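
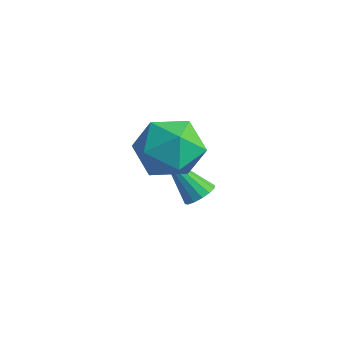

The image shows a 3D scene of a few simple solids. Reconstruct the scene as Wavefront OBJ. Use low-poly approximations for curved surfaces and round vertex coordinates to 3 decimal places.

v 1.723 0.803 -1.665
v 2.013 0.308 -1.581
v 0.457 0.317 -0.155
v 2.149 0.508 -1.403
v 2.17 0.788 -1.295
v 2.072 1.071 -1.287
v 1.88 1.283 -1.379
v 1.646 1.366 -1.548
v 1.433 1.298 -1.749
v 1.298 1.098 -1.927
v 1.277 0.819 -2.035
v 1.375 0.535 -2.044
v 1.567 0.323 -1.951
v 1.8 0.24 -1.782
v 3.135 -0.952 1.072
v 3.594 -1.696 1.877
v 1.586 -0.704 2.183
v 2.045 -1.448 2.988
v 2.544 -0.385 2.811
v 3.501 -0.538 2.124
v 1.679 -1.862 1.936
v 2.636 -2.015 1.249
v 2.694 -2.259 2.411
v 3.228 -1.346 2.951
v 1.952 -1.054 1.109
v 2.486 -0.141 1.649
f 2 1 4
f 2 4 3
f 4 1 5
f 4 5 3
f 5 1 6
f 5 6 3
f 6 1 7
f 6 7 3
f 7 1 8
f 7 8 3
f 8 1 9
f 8 9 3
f 9 1 10
f 9 10 3
f 10 1 11
f 10 11 3
f 11 1 12
f 11 12 3
f 12 1 13
f 12 13 3
f 13 1 14
f 13 14 3
f 14 1 2
f 14 2 3
f 15 26 20
f 15 20 16
f 15 16 22
f 15 22 25
f 15 25 26
f 16 20 24
f 20 26 19
f 26 25 17
f 25 22 21
f 22 16 23
f 18 24 19
f 18 19 17
f 18 17 21
f 18 21 23
f 18 23 24
f 19 24 20
f 17 19 26
f 21 17 25
f 23 21 22
f 24 23 16



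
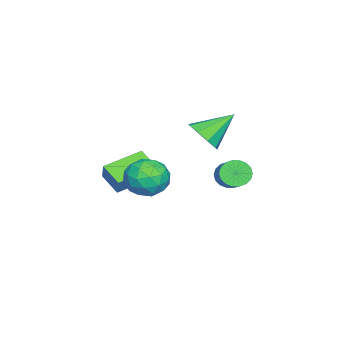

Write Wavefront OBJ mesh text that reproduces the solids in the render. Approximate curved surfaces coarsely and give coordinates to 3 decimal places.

v -3.788 -0.435 -3.23
v -3.258 -0.805 -3.735
v -1.762 -0.056 -2.714
v -2.292 0.315 -2.21
v -3.311 -0.481 -3.896
v -1.815 0.268 -2.875
v -3.458 -0.149 -3.924
v -1.962 0.601 -2.904
v -3.67 0.128 -3.816
v -2.174 0.877 -2.795
v -3.906 0.292 -3.591
v -2.41 1.042 -2.57
v -4.118 0.313 -3.295
v -2.622 1.062 -2.274
v -4.265 0.186 -2.986
v -2.769 0.935 -1.965
v -4.318 -0.064 -2.726
v -2.822 0.685 -1.705
v -4.265 -0.388 -2.565
v -2.769 0.361 -1.544
v -4.118 -0.721 -2.536
v -2.622 0.029 -1.516
v -3.906 -0.997 -2.645
v -2.41 -0.248 -1.624
v -3.67 -1.162 -2.87
v -2.174 -0.412 -1.849
v -3.458 -1.182 -3.166
v -1.962 -0.433 -2.145
v -3.311 -1.055 -3.475
v -1.815 -0.306 -2.454
v 1.894 -1.903 0.15
v 2.328 -1.49 -0.864
v 2.892 -3.51 -0.076
v 3.326 -3.097 -1.09
v 3.65 -2.609 -0.068
v 3.033 -1.615 0.071
v 2.187 -3.385 -1.011
v 1.57 -2.391 -0.872
v 2.51 -2.406 -1.582
v 3.414 -1.927 -0.999
v 1.806 -3.073 0.059
v 2.71 -2.594 0.642
v 2.023 -1.555 -0.337
v 3.197 -3.445 -0.603
v 3.387 -3.157 -0.002
v 3.642 -2.915 -0.598
v 2.437 -1.629 0.212
v 2.693 -1.386 -0.384
v 3.47 -2.044 0.084
v 2.527 -3.614 -0.556
v 2.783 -3.371 -1.152
v 1.578 -2.085 -0.342
v 1.833 -1.843 -0.938
v 1.75 -2.956 -1.024
v 2.385 -1.851 -1.355
v 2.972 -2.796 -1.488
v 2.302 -2.965 -1.441
v 1.94 -2.381 -1.359
v 2.917 -1.569 -1.012
v 3.504 -2.514 -1.145
v 3.694 -2.227 -0.545
v 3.331 -1.643 -0.463
v 3.023 -2.108 -1.434
v 1.716 -2.486 0.205
v 2.303 -3.431 0.072
v 1.889 -3.357 -0.477
v 1.526 -2.773 -0.395
v 2.248 -2.204 0.548
v 2.835 -3.149 0.415
v 3.28 -2.619 0.419
v 2.918 -2.035 0.501
v 2.197 -2.892 0.494
v 1.347 -5.207 -1.512
v 1.84 -4.96 -0.549
v -0.261 -3.862 -1.035
v 0.232 -3.614 -0.072
v 2.008 -4.206 -2.108
v 2.501 -3.958 -1.145
v 0.4 -2.86 -1.631
v 0.893 -2.613 -0.668
v -1.708 -1.199 0.349
v -1.384 -1.743 1.187
v -2.792 0.039 1.571
v -0.926 -1.207 1.049
v -0.834 -0.667 0.584
v -1.151 -0.377 0.009
v -1.729 -0.471 -0.407
v -2.297 -0.906 -0.47
v -2.589 -1.479 -0.149
v -2.47 -1.92 0.404
v -1.994 -2.025 0.932
f 2 1 5
f 2 5 3
f 3 5 6
f 3 6 4
f 5 1 7
f 5 7 6
f 6 7 8
f 6 8 4
f 7 1 9
f 7 9 8
f 8 9 10
f 8 10 4
f 9 1 11
f 9 11 10
f 10 11 12
f 10 12 4
f 11 1 13
f 11 13 12
f 12 13 14
f 12 14 4
f 13 1 15
f 13 15 14
f 14 15 16
f 14 16 4
f 15 1 17
f 15 17 16
f 16 17 18
f 16 18 4
f 17 1 19
f 17 19 18
f 18 19 20
f 18 20 4
f 19 1 21
f 19 21 20
f 20 21 22
f 20 22 4
f 21 1 23
f 21 23 22
f 22 23 24
f 22 24 4
f 23 1 25
f 23 25 24
f 24 25 26
f 24 26 4
f 25 1 27
f 25 27 26
f 26 27 28
f 26 28 4
f 27 1 29
f 27 29 28
f 28 29 30
f 28 30 4
f 29 1 2
f 29 2 30
f 30 2 3
f 30 3 4
f 31 68 47
f 68 42 71
f 47 71 36
f 68 71 47
f 31 47 43
f 47 36 48
f 43 48 32
f 47 48 43
f 31 43 52
f 43 32 53
f 52 53 38
f 43 53 52
f 31 52 64
f 52 38 67
f 64 67 41
f 52 67 64
f 31 64 68
f 64 41 72
f 68 72 42
f 64 72 68
f 32 48 59
f 48 36 62
f 59 62 40
f 48 62 59
f 36 71 49
f 71 42 70
f 49 70 35
f 71 70 49
f 42 72 69
f 72 41 65
f 69 65 33
f 72 65 69
f 41 67 66
f 67 38 54
f 66 54 37
f 67 54 66
f 38 53 58
f 53 32 55
f 58 55 39
f 53 55 58
f 34 60 46
f 60 40 61
f 46 61 35
f 60 61 46
f 34 46 44
f 46 35 45
f 44 45 33
f 46 45 44
f 34 44 51
f 44 33 50
f 51 50 37
f 44 50 51
f 34 51 56
f 51 37 57
f 56 57 39
f 51 57 56
f 34 56 60
f 56 39 63
f 60 63 40
f 56 63 60
f 35 61 49
f 61 40 62
f 49 62 36
f 61 62 49
f 33 45 69
f 45 35 70
f 69 70 42
f 45 70 69
f 37 50 66
f 50 33 65
f 66 65 41
f 50 65 66
f 39 57 58
f 57 37 54
f 58 54 38
f 57 54 58
f 40 63 59
f 63 39 55
f 59 55 32
f 63 55 59
f 74 76 73
f 77 74 73
f 73 76 75
f 75 77 73
f 74 80 76
f 78 74 77
f 78 80 74
f 76 80 75
f 79 77 75
f 75 80 79
f 79 78 77
f 80 78 79
f 82 81 84
f 82 84 83
f 84 81 85
f 84 85 83
f 85 81 86
f 85 86 83
f 86 81 87
f 86 87 83
f 87 81 88
f 87 88 83
f 88 81 89
f 88 89 83
f 89 81 90
f 89 90 83
f 90 81 91
f 90 91 83
f 91 81 82
f 91 82 83



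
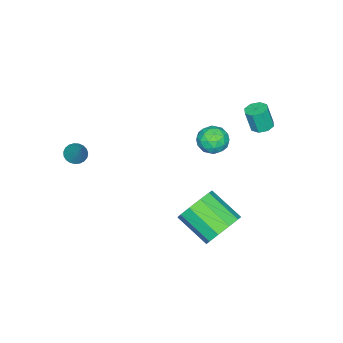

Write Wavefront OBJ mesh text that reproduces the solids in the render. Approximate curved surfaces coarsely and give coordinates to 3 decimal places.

v 2.108 -2.18 3.265
v 2.522 -2.496 3.261
v 2.652 -1.48 4.335
v 2.584 -2.338 3.127
v 2.564 -2.154 3.016
v 2.465 -1.974 2.948
v 2.305 -1.829 2.935
v 2.11 -1.746 2.979
v 1.915 -1.738 3.073
v 1.754 -1.806 3.199
v 1.654 -1.939 3.337
v 1.632 -2.114 3.463
v 1.693 -2.3 3.554
v 1.826 -2.466 3.595
v 2.007 -2.582 3.579
v 2.206 -2.629 3.509
v 2.388 -2.598 3.397
v -3.898 3.255 3.184
v -3.381 3.366 3.157
v -3.264 3.096 4.248
v -3.782 2.985 4.276
v -3.604 3.689 3.26
v -3.487 3.419 4.352
v -3.999 3.757 3.319
v -3.883 3.488 4.411
v -4.335 3.532 3.299
v -4.219 3.262 4.391
v -4.416 3.144 3.212
v -4.299 2.874 4.303
v -4.193 2.821 3.108
v -4.076 2.551 4.2
v -3.797 2.752 3.049
v -3.681 2.483 4.141
v -3.461 2.978 3.069
v -3.345 2.708 4.161
v -2.084 2.498 3.341
v -1.494 2.952 3.395
v -1.426 1.588 3.785
v -0.836 2.042 3.839
v -1.424 2.141 4.287
v -1.831 2.703 4.012
v -1.089 1.837 3.168
v -1.496 2.399 2.893
v -0.879 2.543 3.287
v -1.086 2.731 3.979
v -1.834 1.809 3.201
v -2.041 1.997 3.893
v -1.847 2.805 3.329
v -1.073 1.735 3.851
v -1.419 1.793 4.115
v -1.072 2.06 4.146
v -2.045 2.659 3.692
v -1.698 2.925 3.723
v -1.657 2.449 4.248
v -1.222 1.615 3.457
v -0.875 1.881 3.488
v -1.848 2.48 3.034
v -1.501 2.747 3.065
v -1.263 2.091 2.932
v -1.138 2.831 3.297
v -0.751 2.296 3.559
v -0.9 2.176 3.164
v -1.139 2.506 3.002
v -1.26 2.942 3.704
v -0.873 2.407 3.965
v -1.219 2.465 4.229
v -1.458 2.796 4.067
v -0.898 2.701 3.641
v -2.047 2.133 3.215
v -1.66 1.598 3.476
v -1.462 1.744 3.113
v -1.701 2.075 2.951
v -2.169 2.244 3.621
v -1.782 1.709 3.883
v -1.781 2.034 4.178
v -2.02 2.364 4.016
v -2.022 1.839 3.539
v 0.108 3.783 -0.539
v 0.443 4.237 0.262
v 0.287 2.732 1.18
v -0.048 2.277 0.379
v -0.16 4.294 0.253
v -0.316 2.789 1.171
v -0.66 4.155 -0.059
v -0.816 2.65 0.86
v -0.868 3.875 -0.554
v -1.023 2.37 0.365
v -0.702 3.559 -1.043
v -0.858 2.054 -0.125
v -0.227 3.328 -1.34
v -0.383 1.823 -0.422
v 0.376 3.271 -1.331
v 0.22 1.766 -0.413
v 0.876 3.41 -1.02
v 0.72 1.905 -0.101
v 1.083 3.69 -0.525
v 0.928 2.185 0.394
v 0.918 4.006 -0.035
v 0.762 2.501 0.883
f 2 1 4
f 2 4 3
f 4 1 5
f 4 5 3
f 5 1 6
f 5 6 3
f 6 1 7
f 6 7 3
f 7 1 8
f 7 8 3
f 8 1 9
f 8 9 3
f 9 1 10
f 9 10 3
f 10 1 11
f 10 11 3
f 11 1 12
f 11 12 3
f 12 1 13
f 12 13 3
f 13 1 14
f 13 14 3
f 14 1 15
f 14 15 3
f 15 1 16
f 15 16 3
f 16 1 17
f 16 17 3
f 17 1 2
f 17 2 3
f 19 18 22
f 19 22 20
f 20 22 23
f 20 23 21
f 22 18 24
f 22 24 23
f 23 24 25
f 23 25 21
f 24 18 26
f 24 26 25
f 25 26 27
f 25 27 21
f 26 18 28
f 26 28 27
f 27 28 29
f 27 29 21
f 28 18 30
f 28 30 29
f 29 30 31
f 29 31 21
f 30 18 32
f 30 32 31
f 31 32 33
f 31 33 21
f 32 18 34
f 32 34 33
f 33 34 35
f 33 35 21
f 34 18 19
f 34 19 35
f 35 19 20
f 35 20 21
f 36 73 52
f 73 47 76
f 52 76 41
f 73 76 52
f 36 52 48
f 52 41 53
f 48 53 37
f 52 53 48
f 36 48 57
f 48 37 58
f 57 58 43
f 48 58 57
f 36 57 69
f 57 43 72
f 69 72 46
f 57 72 69
f 36 69 73
f 69 46 77
f 73 77 47
f 69 77 73
f 37 53 64
f 53 41 67
f 64 67 45
f 53 67 64
f 41 76 54
f 76 47 75
f 54 75 40
f 76 75 54
f 47 77 74
f 77 46 70
f 74 70 38
f 77 70 74
f 46 72 71
f 72 43 59
f 71 59 42
f 72 59 71
f 43 58 63
f 58 37 60
f 63 60 44
f 58 60 63
f 39 65 51
f 65 45 66
f 51 66 40
f 65 66 51
f 39 51 49
f 51 40 50
f 49 50 38
f 51 50 49
f 39 49 56
f 49 38 55
f 56 55 42
f 49 55 56
f 39 56 61
f 56 42 62
f 61 62 44
f 56 62 61
f 39 61 65
f 61 44 68
f 65 68 45
f 61 68 65
f 40 66 54
f 66 45 67
f 54 67 41
f 66 67 54
f 38 50 74
f 50 40 75
f 74 75 47
f 50 75 74
f 42 55 71
f 55 38 70
f 71 70 46
f 55 70 71
f 44 62 63
f 62 42 59
f 63 59 43
f 62 59 63
f 45 68 64
f 68 44 60
f 64 60 37
f 68 60 64
f 79 78 82
f 79 82 80
f 80 82 83
f 80 83 81
f 82 78 84
f 82 84 83
f 83 84 85
f 83 85 81
f 84 78 86
f 84 86 85
f 85 86 87
f 85 87 81
f 86 78 88
f 86 88 87
f 87 88 89
f 87 89 81
f 88 78 90
f 88 90 89
f 89 90 91
f 89 91 81
f 90 78 92
f 90 92 91
f 91 92 93
f 91 93 81
f 92 78 94
f 92 94 93
f 93 94 95
f 93 95 81
f 94 78 96
f 94 96 95
f 95 96 97
f 95 97 81
f 96 78 98
f 96 98 97
f 97 98 99
f 97 99 81
f 98 78 79
f 98 79 99
f 99 79 80
f 99 80 81



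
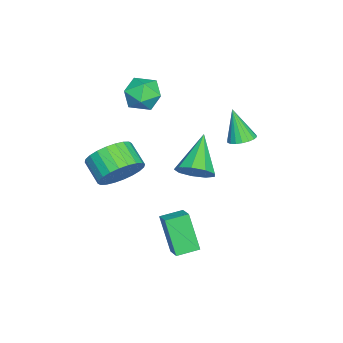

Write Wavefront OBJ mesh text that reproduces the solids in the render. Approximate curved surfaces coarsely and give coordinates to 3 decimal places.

v 2.964 -0.752 0.183
v 3.335 -0.356 1.046
v 2.648 -1.091 1.68
v 2.276 -1.488 0.817
v 3.022 -0.119 0.981
v 2.334 -0.855 1.615
v 2.7 0.021 0.794
v 2.012 -0.715 1.428
v 2.418 0.043 0.514
v 1.73 -0.692 1.148
v 2.219 -0.055 0.184
v 1.531 -0.791 0.818
v 2.133 -0.26 -0.147
v 1.446 -0.996 0.487
v 2.174 -0.54 -0.427
v 1.487 -1.276 0.207
v 2.336 -0.852 -0.614
v 1.648 -1.588 0.02
v 2.592 -1.149 -0.68
v 1.905 -1.884 -0.046
v 2.906 -1.385 -0.615
v 2.218 -2.121 0.019
v 3.228 -1.525 -0.428
v 2.54 -2.261 0.206
v 3.51 -1.548 -0.148
v 2.822 -2.283 0.486
v 3.709 -1.449 0.182
v 3.021 -2.185 0.816
v 3.794 -1.244 0.513
v 3.107 -1.98 1.147
v 3.753 -0.964 0.793
v 3.066 -1.7 1.427
v 3.592 -0.652 0.98
v 2.904 -1.388 1.614
v 0.039 3.353 0.981
v 0.462 3.733 1.199
v -0.279 2.867 2.439
v 0.238 3.886 1.201
v -0.027 3.932 1.159
v -0.278 3.864 1.082
v -0.466 3.695 0.985
v -0.555 3.458 0.886
v -0.526 3.2 0.807
v -0.385 2.972 0.762
v -0.16 2.82 0.76
v 0.104 2.773 0.802
v 0.355 2.841 0.879
v 0.544 3.011 0.977
v 0.632 3.248 1.075
v 0.603 3.506 1.154
v 0.079 1.456 -1.377
v 0.493 1.994 -0.848
v -1.479 1.424 -0.123
v 0.174 2.3 -1.237
v -0.189 2.211 -1.691
v -0.427 1.769 -1.998
v -0.429 1.181 -2.014
v -0.192 0.722 -1.733
v 0.171 0.606 -1.285
v 0.491 0.889 -0.88
v 0.618 1.436 -0.707
v 2.972 1.217 -4.091
v 2.485 0.627 -2.45
v 2.408 2.033 -3.965
v 1.921 1.443 -2.324
v 3.659 1.637 -3.736
v 3.172 1.047 -2.095
v 3.095 2.453 -3.61
v 2.608 1.863 -1.969
v -1.386 -0.37 1.977
v -0.75 -1.034 1.872
v -2.47 -1.366 1.708
v -1.834 -2.03 1.603
v -1.985 -1.662 2.438
v -1.315 -1.046 2.605
v -1.905 -1.354 0.975
v -1.235 -0.738 1.142
v -1.071 -1.642 1.253
v -1.12 -1.832 2.157
v -2.1 -0.568 1.423
v -2.149 -0.758 2.327
f 2 1 5
f 2 5 3
f 3 5 6
f 3 6 4
f 5 1 7
f 5 7 6
f 6 7 8
f 6 8 4
f 7 1 9
f 7 9 8
f 8 9 10
f 8 10 4
f 9 1 11
f 9 11 10
f 10 11 12
f 10 12 4
f 11 1 13
f 11 13 12
f 12 13 14
f 12 14 4
f 13 1 15
f 13 15 14
f 14 15 16
f 14 16 4
f 15 1 17
f 15 17 16
f 16 17 18
f 16 18 4
f 17 1 19
f 17 19 18
f 18 19 20
f 18 20 4
f 19 1 21
f 19 21 20
f 20 21 22
f 20 22 4
f 21 1 23
f 21 23 22
f 22 23 24
f 22 24 4
f 23 1 25
f 23 25 24
f 24 25 26
f 24 26 4
f 25 1 27
f 25 27 26
f 26 27 28
f 26 28 4
f 27 1 29
f 27 29 28
f 28 29 30
f 28 30 4
f 29 1 31
f 29 31 30
f 30 31 32
f 30 32 4
f 31 1 33
f 31 33 32
f 32 33 34
f 32 34 4
f 33 1 2
f 33 2 34
f 34 2 3
f 34 3 4
f 36 35 38
f 36 38 37
f 38 35 39
f 38 39 37
f 39 35 40
f 39 40 37
f 40 35 41
f 40 41 37
f 41 35 42
f 41 42 37
f 42 35 43
f 42 43 37
f 43 35 44
f 43 44 37
f 44 35 45
f 44 45 37
f 45 35 46
f 45 46 37
f 46 35 47
f 46 47 37
f 47 35 48
f 47 48 37
f 48 35 49
f 48 49 37
f 49 35 50
f 49 50 37
f 50 35 36
f 50 36 37
f 52 51 54
f 52 54 53
f 54 51 55
f 54 55 53
f 55 51 56
f 55 56 53
f 56 51 57
f 56 57 53
f 57 51 58
f 57 58 53
f 58 51 59
f 58 59 53
f 59 51 60
f 59 60 53
f 60 51 61
f 60 61 53
f 61 51 52
f 61 52 53
f 63 65 62
f 66 63 62
f 62 65 64
f 64 66 62
f 63 69 65
f 67 63 66
f 67 69 63
f 65 69 64
f 68 66 64
f 64 69 68
f 68 67 66
f 69 67 68
f 70 81 75
f 70 75 71
f 70 71 77
f 70 77 80
f 70 80 81
f 71 75 79
f 75 81 74
f 81 80 72
f 80 77 76
f 77 71 78
f 73 79 74
f 73 74 72
f 73 72 76
f 73 76 78
f 73 78 79
f 74 79 75
f 72 74 81
f 76 72 80
f 78 76 77
f 79 78 71



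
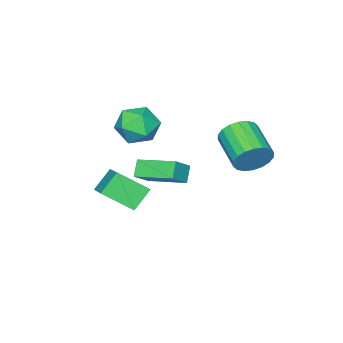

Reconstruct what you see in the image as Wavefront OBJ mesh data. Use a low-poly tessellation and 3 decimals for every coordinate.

v 2.104 -2.549 0.995
v 3.161 -1.074 1.927
v 1.222 -1.27 -0.028
v 2.279 0.205 0.903
v 3.101 -2.645 0.017
v 4.158 -1.17 0.948
v 2.219 -1.366 -1.007
v 3.276 0.109 -0.075
v -0.779 3.796 3.022
v -0.164 3.789 3.824
v -1.067 2.077 4.5
v -1.681 2.084 3.698
v -0.515 4.03 3.968
v -1.417 2.318 4.644
v -0.917 4.226 3.926
v -1.82 2.514 4.601
v -1.292 4.336 3.704
v -2.195 2.624 4.38
v -1.566 4.339 3.347
v -2.468 2.627 4.023
v -1.683 4.235 2.926
v -2.586 2.523 3.602
v -1.622 4.044 2.524
v -2.524 2.332 3.2
v -1.393 3.803 2.22
v -2.296 2.091 2.896
v -1.043 3.562 2.076
v -1.945 1.85 2.752
v -0.64 3.366 2.119
v -1.543 1.654 2.794
v -0.265 3.256 2.34
v -1.168 1.544 3.016
v 0.008 3.253 2.697
v -0.894 1.541 3.373
v 0.126 3.357 3.118
v -0.777 1.645 3.794
v 0.064 3.548 3.52
v -0.838 1.836 4.196
v -0.018 -2.076 -0.657
v -0.62 -2.41 0.109
v -0.479 -0.005 -0.116
v -1.081 -0.339 0.65
v 1.001 -2.061 0.15
v 0.399 -2.395 0.916
v 0.54 0.01 0.691
v -0.062 -0.324 1.457
v 0.025 -1.742 2.396
v 0.852 -1.372 3.212
v -0.172 -3.448 3.368
v 0.655 -3.078 4.184
v -0.439 -2.541 4.139
v -0.317 -1.487 3.538
v 0.997 -3.333 3.042
v 1.119 -2.279 2.441
v 1.453 -2.356 3.611
v 0.566 -1.866 4.289
v 0.114 -2.954 2.291
v -0.773 -2.464 2.969
f 2 4 1
f 5 2 1
f 1 4 3
f 3 5 1
f 2 8 4
f 6 2 5
f 6 8 2
f 4 8 3
f 7 5 3
f 3 8 7
f 7 6 5
f 8 6 7
f 10 9 13
f 10 13 11
f 11 13 14
f 11 14 12
f 13 9 15
f 13 15 14
f 14 15 16
f 14 16 12
f 15 9 17
f 15 17 16
f 16 17 18
f 16 18 12
f 17 9 19
f 17 19 18
f 18 19 20
f 18 20 12
f 19 9 21
f 19 21 20
f 20 21 22
f 20 22 12
f 21 9 23
f 21 23 22
f 22 23 24
f 22 24 12
f 23 9 25
f 23 25 24
f 24 25 26
f 24 26 12
f 25 9 27
f 25 27 26
f 26 27 28
f 26 28 12
f 27 9 29
f 27 29 28
f 28 29 30
f 28 30 12
f 29 9 31
f 29 31 30
f 30 31 32
f 30 32 12
f 31 9 33
f 31 33 32
f 32 33 34
f 32 34 12
f 33 9 35
f 33 35 34
f 34 35 36
f 34 36 12
f 35 9 37
f 35 37 36
f 36 37 38
f 36 38 12
f 37 9 10
f 37 10 38
f 38 10 11
f 38 11 12
f 40 42 39
f 43 40 39
f 39 42 41
f 41 43 39
f 40 46 42
f 44 40 43
f 44 46 40
f 42 46 41
f 45 43 41
f 41 46 45
f 45 44 43
f 46 44 45
f 47 58 52
f 47 52 48
f 47 48 54
f 47 54 57
f 47 57 58
f 48 52 56
f 52 58 51
f 58 57 49
f 57 54 53
f 54 48 55
f 50 56 51
f 50 51 49
f 50 49 53
f 50 53 55
f 50 55 56
f 51 56 52
f 49 51 58
f 53 49 57
f 55 53 54
f 56 55 48



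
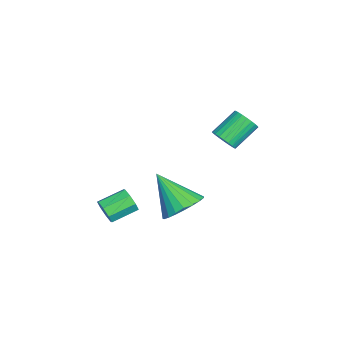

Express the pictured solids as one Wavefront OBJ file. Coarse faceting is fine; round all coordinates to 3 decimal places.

v 0.611 -1.874 -1.674
v 0.966 -1.875 -1.166
v 0.383 -0.847 -0.757
v 0.029 -0.846 -1.266
v 1.158 -1.625 -1.52
v 0.575 -0.597 -1.112
v 1.03 -1.521 -1.965
v 0.447 -0.493 -1.557
v 0.657 -1.624 -2.24
v 0.074 -0.596 -1.831
v 0.257 -1.873 -2.183
v -0.326 -0.845 -1.774
v 0.065 -2.123 -1.828
v -0.518 -1.095 -1.42
v 0.193 -2.227 -1.383
v -0.39 -1.199 -0.975
v 0.566 -2.124 -1.109
v -0.017 -1.096 -0.7
v 0.309 1.331 -1.435
v 0.906 1.781 -0.756
v -0.469 0.149 0.035
v 0.563 2.023 -0.744
v 0.175 2.144 -0.852
v -0.189 2.125 -1.06
v -0.467 1.969 -1.333
v -0.611 1.702 -1.624
v -0.595 1.371 -1.882
v -0.423 1.033 -2.063
v -0.125 0.746 -2.135
v 0.249 0.561 -2.086
v 0.633 0.509 -1.924
v 0.961 0.598 -1.678
v 1.177 0.815 -1.39
v 1.242 1.12 -1.109
v 1.147 1.462 -0.885
v 0.821 2.952 3.189
v 1.012 2.642 3.678
v 0.29 3.499 4.501
v 0.099 3.808 4.011
v 1.183 2.806 3.658
v 0.461 3.663 4.48
v 1.299 2.993 3.565
v 0.577 3.849 4.388
v 1.342 3.173 3.416
v 0.62 4.029 4.239
v 1.306 3.319 3.232
v 0.584 4.176 4.055
v 1.196 3.41 3.041
v 0.474 4.266 3.864
v 1.029 3.431 2.873
v 0.307 4.287 3.696
v 0.83 3.378 2.753
v 0.108 4.235 3.576
v 0.63 3.261 2.699
v -0.092 4.118 3.522
v 0.459 3.097 2.72
v -0.263 3.954 3.542
v 0.343 2.911 2.812
v -0.379 3.767 3.635
v 0.3 2.731 2.961
v -0.422 3.587 3.784
v 0.336 2.584 3.145
v -0.386 3.441 3.968
v 0.446 2.494 3.336
v -0.276 3.35 4.159
v 0.613 2.473 3.504
v -0.109 3.329 4.327
v 0.812 2.525 3.624
v 0.09 3.382 4.447
f 2 1 5
f 2 5 3
f 3 5 6
f 3 6 4
f 5 1 7
f 5 7 6
f 6 7 8
f 6 8 4
f 7 1 9
f 7 9 8
f 8 9 10
f 8 10 4
f 9 1 11
f 9 11 10
f 10 11 12
f 10 12 4
f 11 1 13
f 11 13 12
f 12 13 14
f 12 14 4
f 13 1 15
f 13 15 14
f 14 15 16
f 14 16 4
f 15 1 17
f 15 17 16
f 16 17 18
f 16 18 4
f 17 1 2
f 17 2 18
f 18 2 3
f 18 3 4
f 20 19 22
f 20 22 21
f 22 19 23
f 22 23 21
f 23 19 24
f 23 24 21
f 24 19 25
f 24 25 21
f 25 19 26
f 25 26 21
f 26 19 27
f 26 27 21
f 27 19 28
f 27 28 21
f 28 19 29
f 28 29 21
f 29 19 30
f 29 30 21
f 30 19 31
f 30 31 21
f 31 19 32
f 31 32 21
f 32 19 33
f 32 33 21
f 33 19 34
f 33 34 21
f 34 19 35
f 34 35 21
f 35 19 20
f 35 20 21
f 37 36 40
f 37 40 38
f 38 40 41
f 38 41 39
f 40 36 42
f 40 42 41
f 41 42 43
f 41 43 39
f 42 36 44
f 42 44 43
f 43 44 45
f 43 45 39
f 44 36 46
f 44 46 45
f 45 46 47
f 45 47 39
f 46 36 48
f 46 48 47
f 47 48 49
f 47 49 39
f 48 36 50
f 48 50 49
f 49 50 51
f 49 51 39
f 50 36 52
f 50 52 51
f 51 52 53
f 51 53 39
f 52 36 54
f 52 54 53
f 53 54 55
f 53 55 39
f 54 36 56
f 54 56 55
f 55 56 57
f 55 57 39
f 56 36 58
f 56 58 57
f 57 58 59
f 57 59 39
f 58 36 60
f 58 60 59
f 59 60 61
f 59 61 39
f 60 36 62
f 60 62 61
f 61 62 63
f 61 63 39
f 62 36 64
f 62 64 63
f 63 64 65
f 63 65 39
f 64 36 66
f 64 66 65
f 65 66 67
f 65 67 39
f 66 36 68
f 66 68 67
f 67 68 69
f 67 69 39
f 68 36 37
f 68 37 69
f 69 37 38
f 69 38 39



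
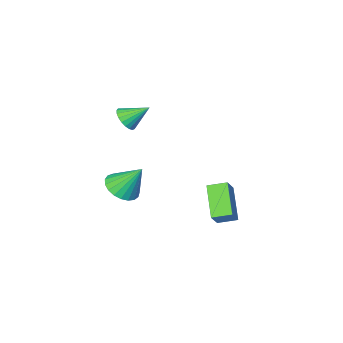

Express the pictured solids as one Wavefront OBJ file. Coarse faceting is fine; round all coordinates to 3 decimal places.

v 3.597 -3.389 -1.587
v 4.529 -3.538 -1.127
v 2.943 -2.491 0.027
v 4.584 -3.151 -1.32
v 4.469 -2.804 -1.559
v 4.203 -2.559 -1.804
v 3.832 -2.457 -2.01
v 3.42 -2.516 -2.144
v 3.04 -2.727 -2.182
v 2.755 -3.051 -2.116
v 2.616 -3.434 -1.959
v 2.647 -3.81 -1.738
v 2.842 -4.112 -1.491
v 3.167 -4.29 -1.261
v 3.567 -4.311 -1.087
v 3.972 -4.174 -0.999
v 4.312 -3.9 -1.013
v -2.172 -1.615 -2.826
v -1.471 -1.179 -1.901
v -1.388 -0.07 -4.149
v -0.687 0.366 -3.224
v -1.333 -2.306 -3.136
v -0.632 -1.87 -2.211
v -0.549 -0.761 -4.459
v 0.152 -0.325 -3.534
v 3.146 -3.658 3.232
v 3.504 -3.956 3.858
v 2.194 -2.922 4.128
v 3.67 -3.682 3.81
v 3.746 -3.403 3.661
v 3.718 -3.169 3.439
v 3.591 -3.019 3.18
v 3.387 -2.98 2.931
v 3.142 -3.058 2.734
v 2.897 -3.24 2.623
v 2.695 -3.494 2.618
v 2.572 -3.776 2.718
v 2.547 -4.038 2.908
v 2.627 -4.234 3.154
v 2.796 -4.331 3.413
v 3.026 -4.311 3.641
v 3.276 -4.179 3.799
f 2 1 4
f 2 4 3
f 4 1 5
f 4 5 3
f 5 1 6
f 5 6 3
f 6 1 7
f 6 7 3
f 7 1 8
f 7 8 3
f 8 1 9
f 8 9 3
f 9 1 10
f 9 10 3
f 10 1 11
f 10 11 3
f 11 1 12
f 11 12 3
f 12 1 13
f 12 13 3
f 13 1 14
f 13 14 3
f 14 1 15
f 14 15 3
f 15 1 16
f 15 16 3
f 16 1 17
f 16 17 3
f 17 1 2
f 17 2 3
f 19 21 18
f 22 19 18
f 18 21 20
f 20 22 18
f 19 25 21
f 23 19 22
f 23 25 19
f 21 25 20
f 24 22 20
f 20 25 24
f 24 23 22
f 25 23 24
f 27 26 29
f 27 29 28
f 29 26 30
f 29 30 28
f 30 26 31
f 30 31 28
f 31 26 32
f 31 32 28
f 32 26 33
f 32 33 28
f 33 26 34
f 33 34 28
f 34 26 35
f 34 35 28
f 35 26 36
f 35 36 28
f 36 26 37
f 36 37 28
f 37 26 38
f 37 38 28
f 38 26 39
f 38 39 28
f 39 26 40
f 39 40 28
f 40 26 41
f 40 41 28
f 41 26 42
f 41 42 28
f 42 26 27
f 42 27 28



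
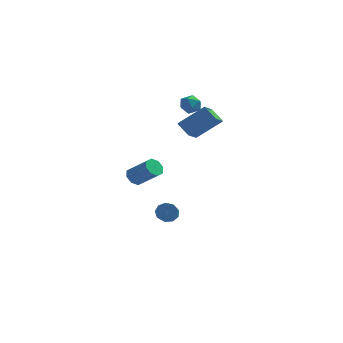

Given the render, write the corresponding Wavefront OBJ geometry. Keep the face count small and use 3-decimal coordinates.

v -1.836 2.258 4.185
v -1.428 2.4 3.642
v -2.332 1.44 3.598
v -1.924 1.582 3.055
v -1.653 1.3 3.629
v -1.346 1.806 3.991
v -2.414 2.034 3.249
v -2.107 2.54 3.611
v -1.785 2.261 3.063
v -1.315 1.808 3.298
v -2.445 2.032 3.942
v -1.975 1.579 4.177
v -4.109 -1.568 -0.516
v -3.689 -1.462 -0.96
v -2.512 -1.887 0.052
v -2.931 -1.992 0.496
v -3.776 -1.077 -0.697
v -2.598 -1.502 0.315
v -4.058 -0.979 -0.328
v -2.88 -1.404 0.684
v -4.37 -1.226 -0.07
v -3.192 -1.651 0.943
v -4.528 -1.673 -0.072
v -3.351 -2.098 0.94
v -4.442 -2.058 -0.335
v -3.264 -2.483 0.677
v -4.16 -2.156 -0.704
v -2.982 -2.581 0.308
v -3.848 -1.909 -0.963
v -2.67 -2.334 0.05
v -2.868 0.736 -4.241
v -2.575 1.049 -3.779
v -2.279 -0.503 -2.917
v -2.572 -0.816 -3.379
v -2.996 1.017 -3.692
v -2.7 -0.535 -2.83
v -3.357 0.854 -3.862
v -3.061 -0.698 -2.999
v -3.489 0.635 -4.209
v -3.193 -0.917 -3.346
v -3.331 0.464 -4.571
v -3.034 -1.088 -3.709
v -2.956 0.42 -4.779
v -2.66 -1.132 -3.917
v -2.54 0.524 -4.735
v -2.244 -1.028 -3.873
v -2.278 0.727 -4.46
v -1.981 -0.825 -3.598
v -2.292 0.934 -4.083
v -1.995 -0.618 -3.22
v -2.134 -0.127 2.998
v -0.781 0.365 4.161
v -1.987 1.123 2.299
v -0.634 1.615 3.461
v -1.446 -0.555 2.379
v -0.093 -0.063 3.541
v -1.299 0.695 1.679
v 0.054 1.187 2.842
f 1 12 6
f 1 6 2
f 1 2 8
f 1 8 11
f 1 11 12
f 2 6 10
f 6 12 5
f 12 11 3
f 11 8 7
f 8 2 9
f 4 10 5
f 4 5 3
f 4 3 7
f 4 7 9
f 4 9 10
f 5 10 6
f 3 5 12
f 7 3 11
f 9 7 8
f 10 9 2
f 14 13 17
f 14 17 15
f 15 17 18
f 15 18 16
f 17 13 19
f 17 19 18
f 18 19 20
f 18 20 16
f 19 13 21
f 19 21 20
f 20 21 22
f 20 22 16
f 21 13 23
f 21 23 22
f 22 23 24
f 22 24 16
f 23 13 25
f 23 25 24
f 24 25 26
f 24 26 16
f 25 13 27
f 25 27 26
f 26 27 28
f 26 28 16
f 27 13 29
f 27 29 28
f 28 29 30
f 28 30 16
f 29 13 14
f 29 14 30
f 30 14 15
f 30 15 16
f 32 31 35
f 32 35 33
f 33 35 36
f 33 36 34
f 35 31 37
f 35 37 36
f 36 37 38
f 36 38 34
f 37 31 39
f 37 39 38
f 38 39 40
f 38 40 34
f 39 31 41
f 39 41 40
f 40 41 42
f 40 42 34
f 41 31 43
f 41 43 42
f 42 43 44
f 42 44 34
f 43 31 45
f 43 45 44
f 44 45 46
f 44 46 34
f 45 31 47
f 45 47 46
f 46 47 48
f 46 48 34
f 47 31 49
f 47 49 48
f 48 49 50
f 48 50 34
f 49 31 32
f 49 32 50
f 50 32 33
f 50 33 34
f 52 54 51
f 55 52 51
f 51 54 53
f 53 55 51
f 52 58 54
f 56 52 55
f 56 58 52
f 54 58 53
f 57 55 53
f 53 58 57
f 57 56 55
f 58 56 57



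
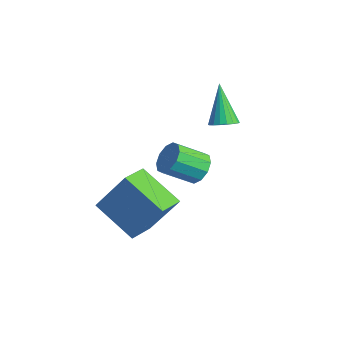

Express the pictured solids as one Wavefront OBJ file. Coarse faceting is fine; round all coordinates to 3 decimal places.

v -2.956 0.77 -3.225
v -2.217 0.779 -2.973
v -2.486 -0.441 -2.143
v -3.224 -0.45 -2.395
v -2.482 1.044 -2.669
v -2.751 -0.176 -1.839
v -2.927 1.204 -2.578
v -3.196 -0.016 -1.748
v -3.383 1.199 -2.734
v -3.652 -0.021 -1.903
v -3.676 1.03 -3.077
v -3.945 -0.19 -2.247
v -3.694 0.761 -3.477
v -3.963 -0.459 -2.647
v -3.429 0.496 -3.781
v -3.698 -0.724 -2.951
v -2.984 0.336 -3.872
v -3.253 -0.884 -3.042
v -2.528 0.341 -3.717
v -2.797 -0.879 -2.886
v -2.235 0.51 -3.373
v -2.504 -0.71 -2.543
v -3.244 -2.756 -3.907
v -2.449 -1.869 -2.093
v -1.638 -1.974 -4.992
v -0.843 -1.087 -3.178
v -2.577 -3.813 -3.682
v -1.782 -2.926 -1.868
v -0.971 -3.031 -4.767
v -0.176 -2.144 -2.953
v -3.227 1.986 -1.154
v -2.708 1.849 -0.845
v -4.173 2.254 0.554
v -2.689 2.122 -0.877
v -2.778 2.369 -0.965
v -2.955 2.539 -1.09
v -3.186 2.6 -1.227
v -3.426 2.54 -1.35
v -3.626 2.369 -1.434
v -3.747 2.123 -1.463
v -3.765 1.85 -1.43
v -3.677 1.603 -1.343
v -3.5 1.433 -1.218
v -3.269 1.372 -1.08
v -3.029 1.433 -0.957
v -2.829 1.603 -0.873
f 2 1 5
f 2 5 3
f 3 5 6
f 3 6 4
f 5 1 7
f 5 7 6
f 6 7 8
f 6 8 4
f 7 1 9
f 7 9 8
f 8 9 10
f 8 10 4
f 9 1 11
f 9 11 10
f 10 11 12
f 10 12 4
f 11 1 13
f 11 13 12
f 12 13 14
f 12 14 4
f 13 1 15
f 13 15 14
f 14 15 16
f 14 16 4
f 15 1 17
f 15 17 16
f 16 17 18
f 16 18 4
f 17 1 19
f 17 19 18
f 18 19 20
f 18 20 4
f 19 1 21
f 19 21 20
f 20 21 22
f 20 22 4
f 21 1 2
f 21 2 22
f 22 2 3
f 22 3 4
f 24 26 23
f 27 24 23
f 23 26 25
f 25 27 23
f 24 30 26
f 28 24 27
f 28 30 24
f 26 30 25
f 29 27 25
f 25 30 29
f 29 28 27
f 30 28 29
f 32 31 34
f 32 34 33
f 34 31 35
f 34 35 33
f 35 31 36
f 35 36 33
f 36 31 37
f 36 37 33
f 37 31 38
f 37 38 33
f 38 31 39
f 38 39 33
f 39 31 40
f 39 40 33
f 40 31 41
f 40 41 33
f 41 31 42
f 41 42 33
f 42 31 43
f 42 43 33
f 43 31 44
f 43 44 33
f 44 31 45
f 44 45 33
f 45 31 46
f 45 46 33
f 46 31 32
f 46 32 33



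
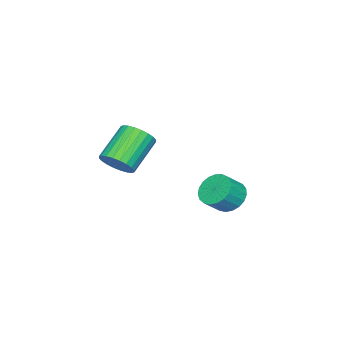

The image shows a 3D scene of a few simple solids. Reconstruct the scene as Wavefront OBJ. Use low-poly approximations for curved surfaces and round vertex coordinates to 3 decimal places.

v 2.731 1.41 -0.02
v 3.215 2.096 -0.206
v 3.974 1.756 0.514
v 3.489 1.07 0.7
v 3.014 2.218 0.063
v 3.773 1.877 0.783
v 2.764 2.2 0.319
v 3.523 1.86 1.039
v 2.508 2.046 0.515
v 3.267 1.705 1.235
v 2.291 1.781 0.619
v 3.049 1.441 1.339
v 2.15 1.453 0.613
v 2.908 1.112 1.333
v 2.109 1.117 0.497
v 2.867 0.777 1.217
v 2.176 0.832 0.291
v 2.934 0.491 1.011
v 2.338 0.647 0.032
v 3.097 0.306 0.752
v 2.569 0.594 -0.236
v 3.328 0.253 0.484
v 2.827 0.682 -0.467
v 3.586 0.341 0.253
v 3.069 0.896 -0.62
v 3.828 0.555 0.1
v 3.253 1.199 -0.67
v 4.011 0.858 0.05
v 3.346 1.538 -0.607
v 4.104 1.198 0.113
v 3.332 1.856 -0.443
v 4.091 1.515 0.277
v 2.804 -4.07 0.595
v 3.214 -4.579 1.184
v 1.666 -4.378 2.435
v 1.256 -3.87 1.845
v 3.327 -4.267 1.274
v 1.779 -4.067 2.525
v 3.361 -3.926 1.261
v 1.813 -3.725 2.511
v 3.309 -3.606 1.146
v 1.761 -3.406 2.396
v 3.181 -3.357 0.947
v 1.633 -3.157 2.198
v 2.995 -3.217 0.695
v 1.447 -3.017 1.945
v 2.781 -3.207 0.427
v 1.232 -3.006 1.678
v 2.569 -3.328 0.185
v 1.021 -3.127 1.435
v 2.394 -3.562 0.005
v 0.846 -3.361 1.256
v 2.281 -3.873 -0.085
v 0.733 -3.673 1.166
v 2.247 -4.215 -0.071
v 0.699 -4.014 1.179
v 2.299 -4.534 0.044
v 0.751 -4.334 1.294
v 2.427 -4.783 0.242
v 0.879 -4.583 1.493
v 2.613 -4.923 0.495
v 1.065 -4.723 1.745
v 2.828 -4.934 0.762
v 1.279 -4.733 2.013
v 3.039 -4.813 1.005
v 1.491 -4.612 2.255
f 2 1 5
f 2 5 3
f 3 5 6
f 3 6 4
f 5 1 7
f 5 7 6
f 6 7 8
f 6 8 4
f 7 1 9
f 7 9 8
f 8 9 10
f 8 10 4
f 9 1 11
f 9 11 10
f 10 11 12
f 10 12 4
f 11 1 13
f 11 13 12
f 12 13 14
f 12 14 4
f 13 1 15
f 13 15 14
f 14 15 16
f 14 16 4
f 15 1 17
f 15 17 16
f 16 17 18
f 16 18 4
f 17 1 19
f 17 19 18
f 18 19 20
f 18 20 4
f 19 1 21
f 19 21 20
f 20 21 22
f 20 22 4
f 21 1 23
f 21 23 22
f 22 23 24
f 22 24 4
f 23 1 25
f 23 25 24
f 24 25 26
f 24 26 4
f 25 1 27
f 25 27 26
f 26 27 28
f 26 28 4
f 27 1 29
f 27 29 28
f 28 29 30
f 28 30 4
f 29 1 31
f 29 31 30
f 30 31 32
f 30 32 4
f 31 1 2
f 31 2 32
f 32 2 3
f 32 3 4
f 34 33 37
f 34 37 35
f 35 37 38
f 35 38 36
f 37 33 39
f 37 39 38
f 38 39 40
f 38 40 36
f 39 33 41
f 39 41 40
f 40 41 42
f 40 42 36
f 41 33 43
f 41 43 42
f 42 43 44
f 42 44 36
f 43 33 45
f 43 45 44
f 44 45 46
f 44 46 36
f 45 33 47
f 45 47 46
f 46 47 48
f 46 48 36
f 47 33 49
f 47 49 48
f 48 49 50
f 48 50 36
f 49 33 51
f 49 51 50
f 50 51 52
f 50 52 36
f 51 33 53
f 51 53 52
f 52 53 54
f 52 54 36
f 53 33 55
f 53 55 54
f 54 55 56
f 54 56 36
f 55 33 57
f 55 57 56
f 56 57 58
f 56 58 36
f 57 33 59
f 57 59 58
f 58 59 60
f 58 60 36
f 59 33 61
f 59 61 60
f 60 61 62
f 60 62 36
f 61 33 63
f 61 63 62
f 62 63 64
f 62 64 36
f 63 33 65
f 63 65 64
f 64 65 66
f 64 66 36
f 65 33 34
f 65 34 66
f 66 34 35
f 66 35 36



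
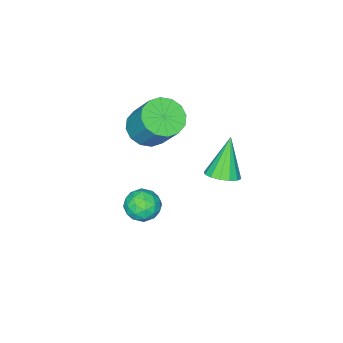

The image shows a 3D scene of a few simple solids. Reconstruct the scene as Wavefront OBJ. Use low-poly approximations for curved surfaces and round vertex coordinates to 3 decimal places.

v 0.976 0.429 -3.449
v 1.676 0.26 -3.102
v 0.364 -0.28 -2.558
v 1.064 -0.449 -2.211
v 0.771 0.294 -2.18
v 1.149 0.732 -2.73
v 0.891 -0.752 -2.93
v 1.269 -0.314 -3.48
v 1.623 -0.469 -2.781
v 1.549 0.177 -2.318
v 0.491 -0.197 -3.342
v 0.417 0.449 -2.879
v 1.38 0.407 -3.354
v 0.66 -0.427 -2.306
v 0.488 0.01 -2.288
v 0.899 -0.089 -2.084
v 1.07 0.684 -3.135
v 1.481 0.585 -2.931
v 0.949 0.605 -2.389
v 0.559 -0.605 -2.729
v 0.97 -0.704 -2.525
v 1.141 0.069 -3.576
v 1.552 -0.03 -3.372
v 1.091 -0.625 -3.271
v 1.76 -0.121 -2.961
v 1.4 -0.538 -2.438
v 1.299 -0.716 -2.86
v 1.521 -0.459 -3.184
v 1.717 0.259 -2.689
v 1.357 -0.158 -2.165
v 1.185 0.279 -2.146
v 1.407 0.536 -2.47
v 1.686 -0.17 -2.5
v 0.683 0.138 -3.495
v 0.323 -0.279 -2.971
v 0.633 -0.556 -3.19
v 0.855 -0.299 -3.514
v 0.64 0.518 -3.222
v 0.28 0.101 -2.699
v 0.519 0.439 -2.476
v 0.741 0.696 -2.8
v 0.354 0.15 -3.16
v 0 3.221 0.636
v 0.52 3.553 0.988
v -0.82 2.859 2.184
v 0.271 3.814 0.918
v -0.05 3.916 0.771
v -0.358 3.832 0.589
v -0.57 3.585 0.419
v -0.629 3.24 0.307
v -0.519 2.89 0.283
v -0.27 2.629 0.353
v 0.051 2.526 0.5
v 0.359 2.61 0.682
v 0.57 2.858 0.852
v 0.629 3.203 0.964
v -1.085 -1.772 -0.481
v -0.637 -1.13 -1
v -0.426 -0.046 0.521
v -0.875 -0.688 1.041
v -1.106 -1.006 -1.024
v -0.896 0.079 0.497
v -1.571 -1.087 -0.902
v -1.36 -0.002 0.619
v -1.905 -1.351 -0.667
v -1.694 -0.267 0.854
v -2.019 -1.729 -0.382
v -1.809 -0.644 1.139
v -1.883 -2.118 -0.124
v -1.673 -1.033 1.397
v -1.534 -2.414 0.039
v -1.323 -1.33 1.56
v -1.064 -2.539 0.063
v -0.854 -1.454 1.584
v -0.6 -2.458 -0.059
v -0.389 -1.373 1.462
v -0.266 -2.193 -0.294
v -0.055 -1.109 1.227
v -0.151 -1.816 -0.579
v 0.059 -0.731 0.942
v -0.287 -1.427 -0.837
v -0.077 -0.342 0.684
f 1 38 17
f 38 12 41
f 17 41 6
f 38 41 17
f 1 17 13
f 17 6 18
f 13 18 2
f 17 18 13
f 1 13 22
f 13 2 23
f 22 23 8
f 13 23 22
f 1 22 34
f 22 8 37
f 34 37 11
f 22 37 34
f 1 34 38
f 34 11 42
f 38 42 12
f 34 42 38
f 2 18 29
f 18 6 32
f 29 32 10
f 18 32 29
f 6 41 19
f 41 12 40
f 19 40 5
f 41 40 19
f 12 42 39
f 42 11 35
f 39 35 3
f 42 35 39
f 11 37 36
f 37 8 24
f 36 24 7
f 37 24 36
f 8 23 28
f 23 2 25
f 28 25 9
f 23 25 28
f 4 30 16
f 30 10 31
f 16 31 5
f 30 31 16
f 4 16 14
f 16 5 15
f 14 15 3
f 16 15 14
f 4 14 21
f 14 3 20
f 21 20 7
f 14 20 21
f 4 21 26
f 21 7 27
f 26 27 9
f 21 27 26
f 4 26 30
f 26 9 33
f 30 33 10
f 26 33 30
f 5 31 19
f 31 10 32
f 19 32 6
f 31 32 19
f 3 15 39
f 15 5 40
f 39 40 12
f 15 40 39
f 7 20 36
f 20 3 35
f 36 35 11
f 20 35 36
f 9 27 28
f 27 7 24
f 28 24 8
f 27 24 28
f 10 33 29
f 33 9 25
f 29 25 2
f 33 25 29
f 44 43 46
f 44 46 45
f 46 43 47
f 46 47 45
f 47 43 48
f 47 48 45
f 48 43 49
f 48 49 45
f 49 43 50
f 49 50 45
f 50 43 51
f 50 51 45
f 51 43 52
f 51 52 45
f 52 43 53
f 52 53 45
f 53 43 54
f 53 54 45
f 54 43 55
f 54 55 45
f 55 43 56
f 55 56 45
f 56 43 44
f 56 44 45
f 58 57 61
f 58 61 59
f 59 61 62
f 59 62 60
f 61 57 63
f 61 63 62
f 62 63 64
f 62 64 60
f 63 57 65
f 63 65 64
f 64 65 66
f 64 66 60
f 65 57 67
f 65 67 66
f 66 67 68
f 66 68 60
f 67 57 69
f 67 69 68
f 68 69 70
f 68 70 60
f 69 57 71
f 69 71 70
f 70 71 72
f 70 72 60
f 71 57 73
f 71 73 72
f 72 73 74
f 72 74 60
f 73 57 75
f 73 75 74
f 74 75 76
f 74 76 60
f 75 57 77
f 75 77 76
f 76 77 78
f 76 78 60
f 77 57 79
f 77 79 78
f 78 79 80
f 78 80 60
f 79 57 81
f 79 81 80
f 80 81 82
f 80 82 60
f 81 57 58
f 81 58 82
f 82 58 59
f 82 59 60



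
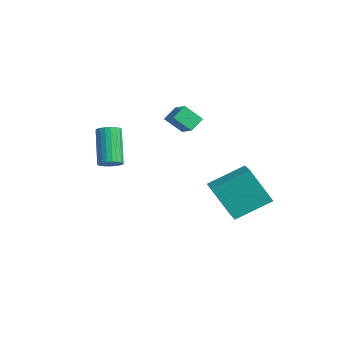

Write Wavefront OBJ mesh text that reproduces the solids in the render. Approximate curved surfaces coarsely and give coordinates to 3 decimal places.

v -1.891 2.028 -0.569
v -0.902 2.008 -0.065
v -2.123 2.701 -0.087
v -1.135 2.682 0.417
v -1.485 2.718 -1.337
v -0.497 2.699 -0.833
v -1.718 3.392 -0.855
v -0.729 3.372 -0.351
v 2.027 3.324 -5.03
v 1.326 2.537 -3.284
v 2.325 5.024 -4.144
v 1.625 4.236 -2.398
v 3.055 3.004 -4.762
v 2.355 2.216 -3.016
v 3.354 4.703 -3.876
v 2.653 3.916 -2.13
v 0.608 -1.69 -1.442
v 1.007 -1.356 -1.236
v -0.128 -0.917 0.249
v -0.528 -1.25 0.042
v 0.887 -1.209 -1.371
v -0.248 -0.77 0.114
v 0.718 -1.146 -1.519
v -0.417 -0.707 -0.034
v 0.531 -1.177 -1.653
v -0.605 -0.737 -0.168
v 0.356 -1.296 -1.751
v -0.779 -0.857 -0.266
v 0.225 -1.483 -1.796
v -0.91 -1.044 -0.311
v 0.161 -1.706 -1.779
v -0.975 -1.267 -0.295
v 0.173 -1.926 -1.705
v -0.962 -1.487 -0.22
v 0.261 -2.106 -1.585
v -0.875 -1.666 -0.1
v 0.408 -2.213 -1.44
v -0.727 -1.774 0.045
v 0.59 -2.23 -1.296
v -0.545 -1.791 0.189
v 0.776 -2.153 -1.177
v -0.36 -1.714 0.308
v 0.932 -1.997 -1.104
v -0.204 -1.557 0.381
v 1.032 -1.787 -1.09
v -0.104 -1.347 0.395
v 1.058 -1.56 -1.136
v -0.077 -1.121 0.349
f 2 4 1
f 5 2 1
f 1 4 3
f 3 5 1
f 2 8 4
f 6 2 5
f 6 8 2
f 4 8 3
f 7 5 3
f 3 8 7
f 7 6 5
f 8 6 7
f 10 12 9
f 13 10 9
f 9 12 11
f 11 13 9
f 10 16 12
f 14 10 13
f 14 16 10
f 12 16 11
f 15 13 11
f 11 16 15
f 15 14 13
f 16 14 15
f 18 17 21
f 18 21 19
f 19 21 22
f 19 22 20
f 21 17 23
f 21 23 22
f 22 23 24
f 22 24 20
f 23 17 25
f 23 25 24
f 24 25 26
f 24 26 20
f 25 17 27
f 25 27 26
f 26 27 28
f 26 28 20
f 27 17 29
f 27 29 28
f 28 29 30
f 28 30 20
f 29 17 31
f 29 31 30
f 30 31 32
f 30 32 20
f 31 17 33
f 31 33 32
f 32 33 34
f 32 34 20
f 33 17 35
f 33 35 34
f 34 35 36
f 34 36 20
f 35 17 37
f 35 37 36
f 36 37 38
f 36 38 20
f 37 17 39
f 37 39 38
f 38 39 40
f 38 40 20
f 39 17 41
f 39 41 40
f 40 41 42
f 40 42 20
f 41 17 43
f 41 43 42
f 42 43 44
f 42 44 20
f 43 17 45
f 43 45 44
f 44 45 46
f 44 46 20
f 45 17 47
f 45 47 46
f 46 47 48
f 46 48 20
f 47 17 18
f 47 18 48
f 48 18 19
f 48 19 20



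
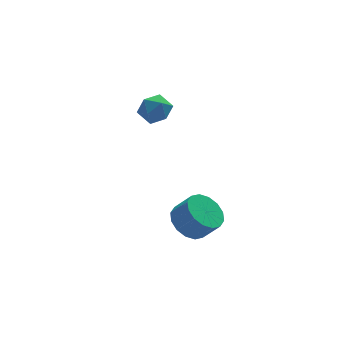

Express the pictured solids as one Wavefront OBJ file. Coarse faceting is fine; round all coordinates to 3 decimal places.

v -0.672 -2.888 -4.068
v -0.023 -3.175 -4.622
v 0.521 -3.599 -3.766
v -0.128 -3.312 -3.212
v 0.108 -2.747 -4.494
v 0.652 -3.17 -3.637
v 0.03 -2.356 -4.252
v 0.575 -2.78 -3.395
v -0.235 -2.109 -3.96
v 0.309 -2.532 -3.103
v -0.618 -2.07 -3.698
v -0.074 -2.493 -2.841
v -1.016 -2.25 -3.535
v -0.471 -2.674 -2.678
v -1.321 -2.601 -3.514
v -0.777 -3.025 -2.658
v -1.452 -3.03 -3.643
v -0.908 -3.453 -2.786
v -1.375 -3.42 -3.885
v -0.83 -3.844 -3.028
v -1.109 -3.668 -4.177
v -0.565 -4.091 -3.32
v -0.726 -3.707 -4.439
v -0.182 -4.13 -3.582
v -0.329 -3.526 -4.602
v 0.216 -3.95 -3.745
v -0.505 2.506 -0.582
v 0.029 2.149 -0.125
v -0.649 1.431 -1.255
v -0.115 1.074 -0.798
v -0.818 1.272 -0.501
v -0.729 1.936 -0.086
v 0.109 1.644 -1.294
v 0.198 2.308 -0.879
v 0.409 1.616 -0.566
v -0.165 1.386 -0.075
v -0.455 2.194 -1.305
v -1.029 1.964 -0.814
f 2 1 5
f 2 5 3
f 3 5 6
f 3 6 4
f 5 1 7
f 5 7 6
f 6 7 8
f 6 8 4
f 7 1 9
f 7 9 8
f 8 9 10
f 8 10 4
f 9 1 11
f 9 11 10
f 10 11 12
f 10 12 4
f 11 1 13
f 11 13 12
f 12 13 14
f 12 14 4
f 13 1 15
f 13 15 14
f 14 15 16
f 14 16 4
f 15 1 17
f 15 17 16
f 16 17 18
f 16 18 4
f 17 1 19
f 17 19 18
f 18 19 20
f 18 20 4
f 19 1 21
f 19 21 20
f 20 21 22
f 20 22 4
f 21 1 23
f 21 23 22
f 22 23 24
f 22 24 4
f 23 1 25
f 23 25 24
f 24 25 26
f 24 26 4
f 25 1 2
f 25 2 26
f 26 2 3
f 26 3 4
f 27 38 32
f 27 32 28
f 27 28 34
f 27 34 37
f 27 37 38
f 28 32 36
f 32 38 31
f 38 37 29
f 37 34 33
f 34 28 35
f 30 36 31
f 30 31 29
f 30 29 33
f 30 33 35
f 30 35 36
f 31 36 32
f 29 31 38
f 33 29 37
f 35 33 34
f 36 35 28



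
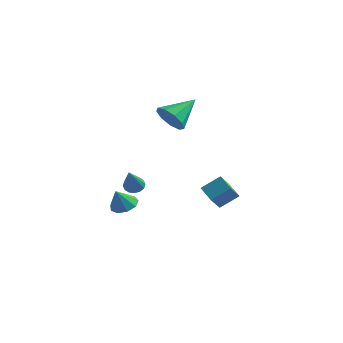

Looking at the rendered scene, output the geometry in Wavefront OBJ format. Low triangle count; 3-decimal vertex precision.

v -0.45 1.07 3.486
v -0.089 1.414 2.642
v 0.25 2.61 4.414
v -0.713 1.641 2.735
v -1.214 1.602 3.179
v -1.357 1.313 3.766
v -1.076 0.911 4.223
v -0.503 0.582 4.335
v 0.096 0.482 4.05
v 0.439 0.657 3.501
v 0.366 1.025 2.945
v -1.65 -1.802 -1.713
v -0.895 -1.976 -1.621
v -1.89 -2.258 -0.607
v -0.992 -1.484 -1.439
v -1.397 -1.141 -1.385
v -1.92 -1.107 -1.485
v -2.317 -1.398 -1.691
v -2.402 -1.878 -1.907
v -2.134 -2.323 -2.033
v -1.641 -2.524 -2.009
v -1.151 -2.387 -1.846
v 3.223 -2.006 0.105
v 3.062 -2.678 0.908
v 3.988 -1.368 0.792
v 3.827 -2.041 1.595
v 4.073 -2.639 -0.255
v 3.912 -3.312 0.548
v 4.838 -2.002 0.432
v 4.677 -2.674 1.235
v -3.086 2.08 -2.367
v -2.619 1.85 -2.664
v -2.714 0.78 -0.773
v -2.501 2.086 -2.499
v -2.541 2.32 -2.299
v -2.726 2.49 -2.117
v -3.008 2.55 -2.002
v -3.311 2.484 -1.985
v -3.554 2.31 -2.07
v -3.672 2.074 -2.234
v -3.632 1.84 -2.435
v -3.447 1.67 -2.617
v -3.164 1.61 -2.732
v -2.861 1.676 -2.749
f 2 1 4
f 2 4 3
f 4 1 5
f 4 5 3
f 5 1 6
f 5 6 3
f 6 1 7
f 6 7 3
f 7 1 8
f 7 8 3
f 8 1 9
f 8 9 3
f 9 1 10
f 9 10 3
f 10 1 11
f 10 11 3
f 11 1 2
f 11 2 3
f 13 12 15
f 13 15 14
f 15 12 16
f 15 16 14
f 16 12 17
f 16 17 14
f 17 12 18
f 17 18 14
f 18 12 19
f 18 19 14
f 19 12 20
f 19 20 14
f 20 12 21
f 20 21 14
f 21 12 22
f 21 22 14
f 22 12 13
f 22 13 14
f 24 26 23
f 27 24 23
f 23 26 25
f 25 27 23
f 24 30 26
f 28 24 27
f 28 30 24
f 26 30 25
f 29 27 25
f 25 30 29
f 29 28 27
f 30 28 29
f 32 31 34
f 32 34 33
f 34 31 35
f 34 35 33
f 35 31 36
f 35 36 33
f 36 31 37
f 36 37 33
f 37 31 38
f 37 38 33
f 38 31 39
f 38 39 33
f 39 31 40
f 39 40 33
f 40 31 41
f 40 41 33
f 41 31 42
f 41 42 33
f 42 31 43
f 42 43 33
f 43 31 44
f 43 44 33
f 44 31 32
f 44 32 33



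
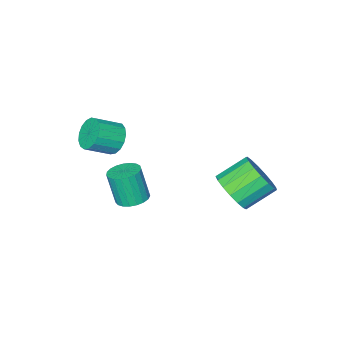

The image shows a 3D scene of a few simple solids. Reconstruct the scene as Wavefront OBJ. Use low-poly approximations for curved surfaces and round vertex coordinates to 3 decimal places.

v 1.456 -1.312 -2.987
v 1.997 -1.59 -3.104
v 2.085 -1.967 -1.811
v 1.544 -1.688 -1.693
v 2.073 -1.352 -3.04
v 2.16 -1.728 -1.747
v 2.041 -1.107 -2.967
v 2.129 -1.483 -1.673
v 1.908 -0.897 -2.897
v 1.996 -1.274 -1.603
v 1.697 -0.759 -2.842
v 1.785 -1.136 -1.549
v 1.445 -0.717 -2.813
v 1.533 -1.093 -1.519
v 1.194 -0.777 -2.813
v 1.282 -1.154 -1.52
v 0.989 -0.93 -2.844
v 1.077 -1.306 -1.55
v 0.864 -1.149 -2.899
v 0.952 -1.525 -1.606
v 0.842 -1.396 -2.97
v 0.93 -1.772 -1.676
v 0.926 -1.628 -3.043
v 1.014 -2.005 -1.749
v 1.102 -1.806 -3.107
v 1.189 -2.183 -1.813
v 1.339 -1.898 -3.149
v 1.426 -2.275 -1.856
v 1.596 -1.889 -3.164
v 1.683 -2.266 -1.871
v 1.829 -1.78 -3.148
v 1.917 -2.157 -1.855
v -0.466 1.654 -1.682
v 0.036 1.816 -1.015
v -1.012 2.169 -0.312
v -1.514 2.006 -0.978
v 0.021 2.171 -1.215
v -1.026 2.523 -0.511
v -0.105 2.407 -1.521
v -1.153 2.759 -0.818
v -0.314 2.47 -1.864
v -1.362 2.822 -1.161
v -0.558 2.346 -2.166
v -1.606 2.699 -1.462
v -0.781 2.064 -2.356
v -1.829 2.417 -1.653
v -0.932 1.688 -2.392
v -1.979 2.04 -1.689
v -0.976 1.304 -2.265
v -2.023 1.656 -1.562
v -0.903 1 -2.005
v -1.951 1.352 -1.301
v -0.73 0.846 -1.67
v -1.778 1.198 -0.967
v -0.497 0.877 -1.338
v -1.545 1.229 -0.635
v -0.257 1.086 -1.085
v -1.304 1.438 -0.382
v -0.064 1.425 -0.969
v -1.112 1.777 -0.265
v 2.415 -0.966 1.002
v 2.763 -0.501 0.709
v 3.612 -0.81 1.224
v 3.265 -1.274 1.518
v 2.656 -0.363 0.966
v 3.505 -0.672 1.482
v 2.495 -0.363 1.232
v 3.344 -0.672 1.748
v 2.315 -0.501 1.446
v 3.165 -0.81 1.961
v 2.159 -0.745 1.557
v 3.008 -1.054 2.073
v 2.061 -1.04 1.542
v 2.91 -1.349 2.057
v 2.044 -1.318 1.403
v 2.893 -1.627 1.918
v 2.113 -1.515 1.172
v 2.962 -1.824 1.687
v 2.25 -1.586 0.903
v 3.099 -1.895 1.418
v 2.426 -1.515 0.656
v 3.275 -1.824 1.171
v 2.599 -1.319 0.488
v 3.448 -1.627 1.004
v 2.73 -1.041 0.439
v 3.579 -1.349 0.954
v 2.789 -0.746 0.518
v 3.638 -1.054 1.033
f 2 1 5
f 2 5 3
f 3 5 6
f 3 6 4
f 5 1 7
f 5 7 6
f 6 7 8
f 6 8 4
f 7 1 9
f 7 9 8
f 8 9 10
f 8 10 4
f 9 1 11
f 9 11 10
f 10 11 12
f 10 12 4
f 11 1 13
f 11 13 12
f 12 13 14
f 12 14 4
f 13 1 15
f 13 15 14
f 14 15 16
f 14 16 4
f 15 1 17
f 15 17 16
f 16 17 18
f 16 18 4
f 17 1 19
f 17 19 18
f 18 19 20
f 18 20 4
f 19 1 21
f 19 21 20
f 20 21 22
f 20 22 4
f 21 1 23
f 21 23 22
f 22 23 24
f 22 24 4
f 23 1 25
f 23 25 24
f 24 25 26
f 24 26 4
f 25 1 27
f 25 27 26
f 26 27 28
f 26 28 4
f 27 1 29
f 27 29 28
f 28 29 30
f 28 30 4
f 29 1 31
f 29 31 30
f 30 31 32
f 30 32 4
f 31 1 2
f 31 2 32
f 32 2 3
f 32 3 4
f 34 33 37
f 34 37 35
f 35 37 38
f 35 38 36
f 37 33 39
f 37 39 38
f 38 39 40
f 38 40 36
f 39 33 41
f 39 41 40
f 40 41 42
f 40 42 36
f 41 33 43
f 41 43 42
f 42 43 44
f 42 44 36
f 43 33 45
f 43 45 44
f 44 45 46
f 44 46 36
f 45 33 47
f 45 47 46
f 46 47 48
f 46 48 36
f 47 33 49
f 47 49 48
f 48 49 50
f 48 50 36
f 49 33 51
f 49 51 50
f 50 51 52
f 50 52 36
f 51 33 53
f 51 53 52
f 52 53 54
f 52 54 36
f 53 33 55
f 53 55 54
f 54 55 56
f 54 56 36
f 55 33 57
f 55 57 56
f 56 57 58
f 56 58 36
f 57 33 59
f 57 59 58
f 58 59 60
f 58 60 36
f 59 33 34
f 59 34 60
f 60 34 35
f 60 35 36
f 62 61 65
f 62 65 63
f 63 65 66
f 63 66 64
f 65 61 67
f 65 67 66
f 66 67 68
f 66 68 64
f 67 61 69
f 67 69 68
f 68 69 70
f 68 70 64
f 69 61 71
f 69 71 70
f 70 71 72
f 70 72 64
f 71 61 73
f 71 73 72
f 72 73 74
f 72 74 64
f 73 61 75
f 73 75 74
f 74 75 76
f 74 76 64
f 75 61 77
f 75 77 76
f 76 77 78
f 76 78 64
f 77 61 79
f 77 79 78
f 78 79 80
f 78 80 64
f 79 61 81
f 79 81 80
f 80 81 82
f 80 82 64
f 81 61 83
f 81 83 82
f 82 83 84
f 82 84 64
f 83 61 85
f 83 85 84
f 84 85 86
f 84 86 64
f 85 61 87
f 85 87 86
f 86 87 88
f 86 88 64
f 87 61 62
f 87 62 88
f 88 62 63
f 88 63 64



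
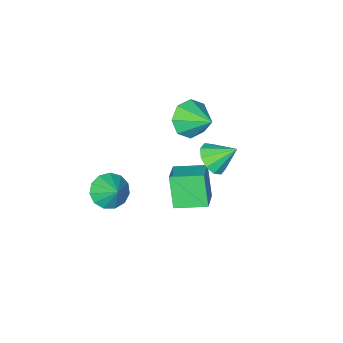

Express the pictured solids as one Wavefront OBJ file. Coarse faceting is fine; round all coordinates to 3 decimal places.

v -0.547 -3.803 -2.175
v -0.009 -4.319 -1.748
v -0.373 -2.917 -1.325
v 0.262 -4.07 -2.063
v 0.276 -3.736 -2.414
v 0.029 -3.423 -2.689
v -0.401 -3.23 -2.801
v -0.878 -3.219 -2.714
v -1.25 -3.394 -2.457
v -1.398 -3.698 -2.11
v -1.277 -4.035 -1.784
v -0.924 -4.299 -1.582
v -0.451 -4.405 -1.569
v -2.299 0.799 3.088
v -1.713 0.814 3.57
v -2.961 1.441 3.872
v -1.68 1.19 3.291
v -1.884 1.416 2.933
v -2.246 1.407 2.635
v -2.629 1.166 2.51
v -2.886 0.784 2.605
v -2.919 0.409 2.885
v -2.715 0.182 3.242
v -2.352 0.191 3.541
v -1.969 0.432 3.666
v -2.957 -0.085 -0.693
v -3.209 -0.723 0.697
v -2.2 0.69 -0.2
v -2.452 0.051 1.19
v -1.908 -0.971 -0.91
v -2.16 -1.61 0.48
v -1.151 -0.197 -0.417
v -1.403 -0.835 0.973
v -3.848 -2.722 1.72
v -2.989 -2.844 2.054
v -3.972 -1.458 2.5
v -2.995 -2.471 1.448
v -3.502 -2.245 1.001
v -4.211 -2.298 0.976
v -4.708 -2.6 1.387
v -4.701 -2.973 1.993
v -4.195 -3.199 2.439
v -3.486 -3.146 2.465
f 2 1 4
f 2 4 3
f 4 1 5
f 4 5 3
f 5 1 6
f 5 6 3
f 6 1 7
f 6 7 3
f 7 1 8
f 7 8 3
f 8 1 9
f 8 9 3
f 9 1 10
f 9 10 3
f 10 1 11
f 10 11 3
f 11 1 12
f 11 12 3
f 12 1 13
f 12 13 3
f 13 1 2
f 13 2 3
f 15 14 17
f 15 17 16
f 17 14 18
f 17 18 16
f 18 14 19
f 18 19 16
f 19 14 20
f 19 20 16
f 20 14 21
f 20 21 16
f 21 14 22
f 21 22 16
f 22 14 23
f 22 23 16
f 23 14 24
f 23 24 16
f 24 14 25
f 24 25 16
f 25 14 15
f 25 15 16
f 27 29 26
f 30 27 26
f 26 29 28
f 28 30 26
f 27 33 29
f 31 27 30
f 31 33 27
f 29 33 28
f 32 30 28
f 28 33 32
f 32 31 30
f 33 31 32
f 35 34 37
f 35 37 36
f 37 34 38
f 37 38 36
f 38 34 39
f 38 39 36
f 39 34 40
f 39 40 36
f 40 34 41
f 40 41 36
f 41 34 42
f 41 42 36
f 42 34 43
f 42 43 36
f 43 34 35
f 43 35 36



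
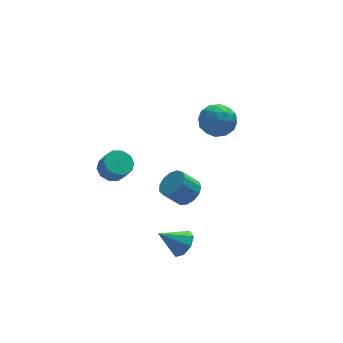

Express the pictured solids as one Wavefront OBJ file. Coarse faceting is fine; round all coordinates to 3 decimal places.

v 0.79 -2.336 0.205
v 1.409 -2.628 0.79
v 0.509 -2.556 1.779
v -0.11 -2.264 1.195
v 1.445 -2.123 0.785
v 0.544 -2.05 1.775
v 1.272 -1.685 0.596
v 0.372 -1.612 1.586
v 0.947 -1.454 0.283
v 0.047 -1.381 1.273
v 0.572 -1.503 -0.055
v -0.328 -1.43 0.935
v 0.266 -1.817 -0.31
v -0.634 -1.744 0.68
v 0.127 -2.296 -0.402
v -0.774 -2.223 0.588
v 0.198 -2.787 -0.301
v -0.703 -2.715 0.689
v 0.457 -3.136 -0.039
v -0.443 -3.063 0.951
v 0.822 -3.231 0.3
v -0.078 -3.158 1.29
v 1.177 -3.042 0.609
v 0.277 -2.969 1.599
v 2.438 0.897 4.122
v 3.21 1.386 3.448
v 3.19 -0.746 3.792
v 3.962 -0.257 3.118
v 3.991 -0.077 4.239
v 3.526 0.939 4.443
v 2.874 -0.299 2.797
v 2.409 0.717 3.001
v 3.48 0.647 2.629
v 4.17 0.784 3.521
v 2.23 -0.144 3.719
v 2.92 -0.007 4.611
v 2.758 1.286 3.814
v 3.642 -0.646 3.426
v 3.659 -0.54 4.085
v 4.113 -0.253 3.689
v 2.944 1.023 4.399
v 3.398 1.31 4.003
v 3.857 0.45 4.468
v 3.002 -0.67 3.237
v 3.456 -0.383 2.841
v 2.287 0.893 3.551
v 2.741 1.18 3.155
v 2.543 0.19 2.772
v 3.371 1.139 2.937
v 3.813 0.173 2.743
v 3.173 0.149 2.554
v 2.9 0.746 2.674
v 3.776 1.219 3.461
v 4.218 0.253 3.267
v 4.235 0.359 3.925
v 3.962 0.956 4.045
v 3.935 0.785 2.979
v 2.182 0.387 3.973
v 2.624 -0.579 3.779
v 2.438 -0.316 3.195
v 2.165 0.281 3.315
v 2.587 0.467 4.497
v 3.029 -0.499 4.303
v 3.5 -0.106 4.566
v 3.227 0.491 4.686
v 2.465 -0.145 4.261
v 0.028 -3.881 -2.627
v 0.568 -4.099 -1.941
v -1.268 -3.719 -1.553
v 0.554 -3.421 -2.06
v 0.232 -3.012 -2.511
v -0.21 -3.112 -3.029
v -0.513 -3.662 -3.312
v -0.499 -4.341 -3.193
v -0.176 -4.75 -2.742
v 0.266 -4.65 -2.224
v -1.941 3.56 -1.914
v -1.075 3.565 -2.158
v -0.793 2.965 -1.17
v -1.659 2.96 -0.926
v -1.171 4.021 -1.854
v -0.888 3.421 -0.866
v -1.56 4.301 -1.573
v -1.278 3.701 -0.585
v -2.096 4.298 -1.422
v -1.813 3.698 -0.434
v -2.572 4.013 -1.459
v -2.29 3.413 -0.471
v -2.807 3.555 -1.67
v -2.525 2.955 -0.682
v -2.712 3.099 -1.974
v -2.429 2.499 -0.986
v -2.322 2.819 -2.255
v -2.04 2.219 -1.267
v -1.787 2.822 -2.406
v -1.504 2.222 -1.418
v -1.31 3.107 -2.369
v -1.028 2.507 -1.381
f 2 1 5
f 2 5 3
f 3 5 6
f 3 6 4
f 5 1 7
f 5 7 6
f 6 7 8
f 6 8 4
f 7 1 9
f 7 9 8
f 8 9 10
f 8 10 4
f 9 1 11
f 9 11 10
f 10 11 12
f 10 12 4
f 11 1 13
f 11 13 12
f 12 13 14
f 12 14 4
f 13 1 15
f 13 15 14
f 14 15 16
f 14 16 4
f 15 1 17
f 15 17 16
f 16 17 18
f 16 18 4
f 17 1 19
f 17 19 18
f 18 19 20
f 18 20 4
f 19 1 21
f 19 21 20
f 20 21 22
f 20 22 4
f 21 1 23
f 21 23 22
f 22 23 24
f 22 24 4
f 23 1 2
f 23 2 24
f 24 2 3
f 24 3 4
f 25 62 41
f 62 36 65
f 41 65 30
f 62 65 41
f 25 41 37
f 41 30 42
f 37 42 26
f 41 42 37
f 25 37 46
f 37 26 47
f 46 47 32
f 37 47 46
f 25 46 58
f 46 32 61
f 58 61 35
f 46 61 58
f 25 58 62
f 58 35 66
f 62 66 36
f 58 66 62
f 26 42 53
f 42 30 56
f 53 56 34
f 42 56 53
f 30 65 43
f 65 36 64
f 43 64 29
f 65 64 43
f 36 66 63
f 66 35 59
f 63 59 27
f 66 59 63
f 35 61 60
f 61 32 48
f 60 48 31
f 61 48 60
f 32 47 52
f 47 26 49
f 52 49 33
f 47 49 52
f 28 54 40
f 54 34 55
f 40 55 29
f 54 55 40
f 28 40 38
f 40 29 39
f 38 39 27
f 40 39 38
f 28 38 45
f 38 27 44
f 45 44 31
f 38 44 45
f 28 45 50
f 45 31 51
f 50 51 33
f 45 51 50
f 28 50 54
f 50 33 57
f 54 57 34
f 50 57 54
f 29 55 43
f 55 34 56
f 43 56 30
f 55 56 43
f 27 39 63
f 39 29 64
f 63 64 36
f 39 64 63
f 31 44 60
f 44 27 59
f 60 59 35
f 44 59 60
f 33 51 52
f 51 31 48
f 52 48 32
f 51 48 52
f 34 57 53
f 57 33 49
f 53 49 26
f 57 49 53
f 68 67 70
f 68 70 69
f 70 67 71
f 70 71 69
f 71 67 72
f 71 72 69
f 72 67 73
f 72 73 69
f 73 67 74
f 73 74 69
f 74 67 75
f 74 75 69
f 75 67 76
f 75 76 69
f 76 67 68
f 76 68 69
f 78 77 81
f 78 81 79
f 79 81 82
f 79 82 80
f 81 77 83
f 81 83 82
f 82 83 84
f 82 84 80
f 83 77 85
f 83 85 84
f 84 85 86
f 84 86 80
f 85 77 87
f 85 87 86
f 86 87 88
f 86 88 80
f 87 77 89
f 87 89 88
f 88 89 90
f 88 90 80
f 89 77 91
f 89 91 90
f 90 91 92
f 90 92 80
f 91 77 93
f 91 93 92
f 92 93 94
f 92 94 80
f 93 77 95
f 93 95 94
f 94 95 96
f 94 96 80
f 95 77 97
f 95 97 96
f 96 97 98
f 96 98 80
f 97 77 78
f 97 78 98
f 98 78 79
f 98 79 80



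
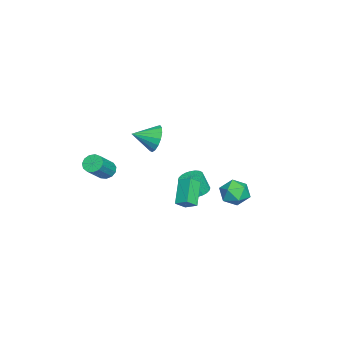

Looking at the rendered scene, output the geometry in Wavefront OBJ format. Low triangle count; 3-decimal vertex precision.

v -3.653 -1.939 3.223
v -3.237 -1.469 3.989
v -3.147 -3.221 3.737
v -3.672 -1.577 4.144
v -4.101 -1.769 4.089
v -4.428 -2 3.835
v -4.578 -2.217 3.441
v -4.515 -2.37 2.997
v -4.255 -2.425 2.605
v -3.857 -2.368 2.354
v -3.412 -2.213 2.303
v -3.022 -1.996 2.462
v -2.777 -1.765 2.795
v -2.732 -1.575 3.227
v -2.898 -1.468 3.658
v 0.182 1.272 1.582
v 0.894 1.432 1.549
v 1.029 1.068 2.684
v 0.318 0.908 2.718
v 0.786 1.679 1.641
v 0.921 1.315 2.776
v 0.586 1.864 1.724
v 0.721 1.5 2.859
v 0.324 1.958 1.785
v 0.46 1.595 2.921
v 0.041 1.949 1.816
v 0.177 1.585 2.951
v -0.22 1.836 1.811
v -0.085 1.473 2.946
v -0.42 1.637 1.771
v -0.285 1.274 2.907
v -0.529 1.383 1.703
v -0.394 1.02 2.838
v -0.529 1.112 1.616
v -0.394 0.748 2.751
v -0.421 0.865 1.524
v -0.286 0.501 2.659
v -0.221 0.68 1.441
v -0.086 0.316 2.576
v 0.04 0.585 1.379
v 0.176 0.222 2.515
v 0.323 0.595 1.349
v 0.459 0.231 2.484
v 0.585 0.707 1.354
v 0.72 0.344 2.489
v 0.785 0.906 1.393
v 0.92 0.543 2.529
v 0.894 1.16 1.462
v 1.029 0.797 2.597
v 1.498 -3.556 3.427
v 1.954 -3.421 3.014
v 3.119 -3.85 4.16
v 2.662 -3.984 4.573
v 1.889 -3.121 3.192
v 3.054 -3.55 4.339
v 1.699 -2.959 3.445
v 2.864 -3.388 4.592
v 1.446 -2.986 3.692
v 2.611 -3.415 4.839
v 1.209 -3.195 3.855
v 2.374 -3.624 5.002
v 1.064 -3.517 3.882
v 2.228 -3.946 5.029
v 1.056 -3.852 3.764
v 2.221 -4.281 4.911
v 1.189 -4.093 3.539
v 2.353 -4.522 4.686
v 1.419 -4.163 3.279
v 2.584 -4.592 4.426
v 1.675 -4.04 3.065
v 2.84 -4.469 4.212
v 1.874 -3.764 2.966
v 3.039 -4.193 4.113
v 2.827 4.327 3.832
v 3.367 4.119 3.11
v 1.773 3.401 3.31
v 2.313 3.193 2.588
v 2.547 2.91 3.437
v 3.198 3.482 3.76
v 1.942 4.038 2.66
v 2.593 4.61 2.983
v 2.82 3.94 2.386
v 3.194 3.244 2.866
v 1.946 4.276 3.554
v 2.32 3.58 4.034
v 3.708 1.309 2.43
v 2.434 1.224 3.475
v 3.983 2.011 2.822
v 2.709 1.926 3.867
v 4.151 0.854 2.933
v 2.877 0.769 3.978
v 4.426 1.556 3.325
v 3.152 1.471 4.37
f 2 1 4
f 2 4 3
f 4 1 5
f 4 5 3
f 5 1 6
f 5 6 3
f 6 1 7
f 6 7 3
f 7 1 8
f 7 8 3
f 8 1 9
f 8 9 3
f 9 1 10
f 9 10 3
f 10 1 11
f 10 11 3
f 11 1 12
f 11 12 3
f 12 1 13
f 12 13 3
f 13 1 14
f 13 14 3
f 14 1 15
f 14 15 3
f 15 1 2
f 15 2 3
f 17 16 20
f 17 20 18
f 18 20 21
f 18 21 19
f 20 16 22
f 20 22 21
f 21 22 23
f 21 23 19
f 22 16 24
f 22 24 23
f 23 24 25
f 23 25 19
f 24 16 26
f 24 26 25
f 25 26 27
f 25 27 19
f 26 16 28
f 26 28 27
f 27 28 29
f 27 29 19
f 28 16 30
f 28 30 29
f 29 30 31
f 29 31 19
f 30 16 32
f 30 32 31
f 31 32 33
f 31 33 19
f 32 16 34
f 32 34 33
f 33 34 35
f 33 35 19
f 34 16 36
f 34 36 35
f 35 36 37
f 35 37 19
f 36 16 38
f 36 38 37
f 37 38 39
f 37 39 19
f 38 16 40
f 38 40 39
f 39 40 41
f 39 41 19
f 40 16 42
f 40 42 41
f 41 42 43
f 41 43 19
f 42 16 44
f 42 44 43
f 43 44 45
f 43 45 19
f 44 16 46
f 44 46 45
f 45 46 47
f 45 47 19
f 46 16 48
f 46 48 47
f 47 48 49
f 47 49 19
f 48 16 17
f 48 17 49
f 49 17 18
f 49 18 19
f 51 50 54
f 51 54 52
f 52 54 55
f 52 55 53
f 54 50 56
f 54 56 55
f 55 56 57
f 55 57 53
f 56 50 58
f 56 58 57
f 57 58 59
f 57 59 53
f 58 50 60
f 58 60 59
f 59 60 61
f 59 61 53
f 60 50 62
f 60 62 61
f 61 62 63
f 61 63 53
f 62 50 64
f 62 64 63
f 63 64 65
f 63 65 53
f 64 50 66
f 64 66 65
f 65 66 67
f 65 67 53
f 66 50 68
f 66 68 67
f 67 68 69
f 67 69 53
f 68 50 70
f 68 70 69
f 69 70 71
f 69 71 53
f 70 50 72
f 70 72 71
f 71 72 73
f 71 73 53
f 72 50 51
f 72 51 73
f 73 51 52
f 73 52 53
f 74 85 79
f 74 79 75
f 74 75 81
f 74 81 84
f 74 84 85
f 75 79 83
f 79 85 78
f 85 84 76
f 84 81 80
f 81 75 82
f 77 83 78
f 77 78 76
f 77 76 80
f 77 80 82
f 77 82 83
f 78 83 79
f 76 78 85
f 80 76 84
f 82 80 81
f 83 82 75
f 87 89 86
f 90 87 86
f 86 89 88
f 88 90 86
f 87 93 89
f 91 87 90
f 91 93 87
f 89 93 88
f 92 90 88
f 88 93 92
f 92 91 90
f 93 91 92



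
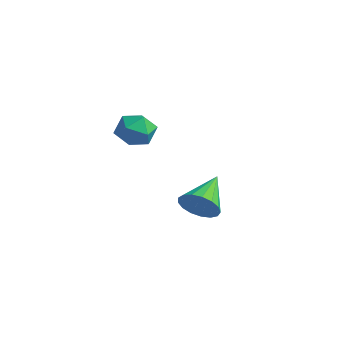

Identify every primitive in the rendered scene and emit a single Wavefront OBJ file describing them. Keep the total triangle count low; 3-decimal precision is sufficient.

v 3.263 -0.21 -1.48
v 3.907 -0.148 -0.993
v 2.557 1.15 -0.72
v 4 0.071 -1.299
v 3.925 0.226 -1.646
v 3.697 0.281 -1.955
v 3.371 0.224 -2.156
v 3.019 0.067 -2.201
v 2.723 -0.154 -2.082
v 2.551 -0.387 -1.824
v 2.542 -0.579 -1.488
v 2.698 -0.687 -1.15
v 2.983 -0.686 -0.887
v 3.333 -0.576 -0.761
v 3.666 -0.381 -0.799
v 2.687 -2.089 2.497
v 3.321 -2.029 2.963
v 2.599 -3.331 2.777
v 3.233 -3.271 3.243
v 2.556 -2.925 3.452
v 2.61 -2.158 3.279
v 3.31 -3.202 2.461
v 3.364 -2.435 2.288
v 3.706 -2.717 2.94
v 3.24 -2.546 3.553
v 2.68 -2.814 2.187
v 2.214 -2.643 2.8
f 2 1 4
f 2 4 3
f 4 1 5
f 4 5 3
f 5 1 6
f 5 6 3
f 6 1 7
f 6 7 3
f 7 1 8
f 7 8 3
f 8 1 9
f 8 9 3
f 9 1 10
f 9 10 3
f 10 1 11
f 10 11 3
f 11 1 12
f 11 12 3
f 12 1 13
f 12 13 3
f 13 1 14
f 13 14 3
f 14 1 15
f 14 15 3
f 15 1 2
f 15 2 3
f 16 27 21
f 16 21 17
f 16 17 23
f 16 23 26
f 16 26 27
f 17 21 25
f 21 27 20
f 27 26 18
f 26 23 22
f 23 17 24
f 19 25 20
f 19 20 18
f 19 18 22
f 19 22 24
f 19 24 25
f 20 25 21
f 18 20 27
f 22 18 26
f 24 22 23
f 25 24 17



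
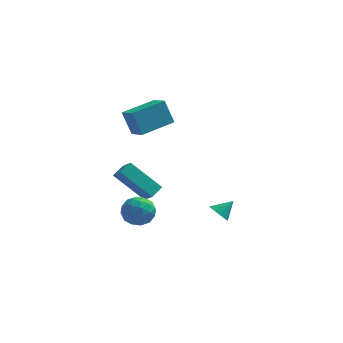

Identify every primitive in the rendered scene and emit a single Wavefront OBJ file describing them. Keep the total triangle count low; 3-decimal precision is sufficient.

v -2.695 -2.095 -1.662
v -4.272 -1.749 -0.212
v -3.132 -1.515 -2.275
v -4.709 -1.169 -0.825
v -2.271 -1.451 -1.355
v -3.848 -1.105 0.095
v -2.708 -0.871 -1.968
v -4.285 -0.525 -0.518
v -3.071 -1.622 -2.099
v -2.537 -2.346 -2.317
v -4.183 -2.194 -2.923
v -3.649 -2.918 -3.141
v -3.958 -2.815 -2.275
v -3.271 -2.462 -1.766
v -3.449 -2.078 -3.474
v -2.762 -1.725 -2.965
v -2.771 -2.627 -3.167
v -3.085 -3.083 -2.426
v -3.635 -1.457 -2.814
v -3.949 -1.913 -2.073
v -2.707 -1.934 -2.136
v -4.013 -2.606 -3.104
v -4.195 -2.546 -2.595
v -3.881 -2.971 -2.723
v -3.138 -2.002 -1.812
v -2.824 -2.427 -1.94
v -3.659 -2.704 -1.915
v -3.896 -2.113 -3.3
v -3.582 -2.538 -3.428
v -2.839 -1.569 -2.517
v -2.525 -1.994 -2.645
v -3.061 -1.836 -3.325
v -2.53 -2.525 -2.764
v -3.183 -2.861 -3.248
v -3.066 -2.367 -3.444
v -2.662 -2.159 -3.144
v -2.715 -2.793 -2.328
v -3.368 -3.129 -2.812
v -3.55 -3.069 -2.303
v -3.146 -2.861 -2.004
v -2.852 -2.958 -2.827
v -3.352 -1.411 -2.428
v -4.005 -1.747 -2.912
v -3.574 -1.679 -3.236
v -3.17 -1.471 -2.937
v -3.537 -1.679 -1.992
v -4.19 -2.015 -2.476
v -4.058 -2.381 -2.096
v -3.654 -2.173 -1.796
v -3.868 -1.582 -2.413
v -3.553 1.502 0.557
v -4.078 1.838 1.899
v -4.17 2.334 0.107
v -4.696 2.67 1.449
v -2.044 2.77 0.831
v -2.57 3.106 2.173
v -2.662 3.602 0.381
v -3.187 3.938 1.723
v 0.644 -3.807 -1.558
v 0.939 -3.571 -2.037
v 1.316 -3.353 -0.922
v 0.699 -3.341 -1.948
v 0.442 -3.259 -1.735
v 0.249 -3.351 -1.466
v 0.182 -3.587 -1.226
v 0.261 -3.893 -1.091
v 0.462 -4.172 -1.105
v 0.72 -4.335 -1.262
v 0.955 -4.33 -1.513
v 1.091 -4.159 -1.779
v 1.085 -3.876 -1.974
f 2 4 1
f 5 2 1
f 1 4 3
f 3 5 1
f 2 8 4
f 6 2 5
f 6 8 2
f 4 8 3
f 7 5 3
f 3 8 7
f 7 6 5
f 8 6 7
f 9 46 25
f 46 20 49
f 25 49 14
f 46 49 25
f 9 25 21
f 25 14 26
f 21 26 10
f 25 26 21
f 9 21 30
f 21 10 31
f 30 31 16
f 21 31 30
f 9 30 42
f 30 16 45
f 42 45 19
f 30 45 42
f 9 42 46
f 42 19 50
f 46 50 20
f 42 50 46
f 10 26 37
f 26 14 40
f 37 40 18
f 26 40 37
f 14 49 27
f 49 20 48
f 27 48 13
f 49 48 27
f 20 50 47
f 50 19 43
f 47 43 11
f 50 43 47
f 19 45 44
f 45 16 32
f 44 32 15
f 45 32 44
f 16 31 36
f 31 10 33
f 36 33 17
f 31 33 36
f 12 38 24
f 38 18 39
f 24 39 13
f 38 39 24
f 12 24 22
f 24 13 23
f 22 23 11
f 24 23 22
f 12 22 29
f 22 11 28
f 29 28 15
f 22 28 29
f 12 29 34
f 29 15 35
f 34 35 17
f 29 35 34
f 12 34 38
f 34 17 41
f 38 41 18
f 34 41 38
f 13 39 27
f 39 18 40
f 27 40 14
f 39 40 27
f 11 23 47
f 23 13 48
f 47 48 20
f 23 48 47
f 15 28 44
f 28 11 43
f 44 43 19
f 28 43 44
f 17 35 36
f 35 15 32
f 36 32 16
f 35 32 36
f 18 41 37
f 41 17 33
f 37 33 10
f 41 33 37
f 52 54 51
f 55 52 51
f 51 54 53
f 53 55 51
f 52 58 54
f 56 52 55
f 56 58 52
f 54 58 53
f 57 55 53
f 53 58 57
f 57 56 55
f 58 56 57
f 60 59 62
f 60 62 61
f 62 59 63
f 62 63 61
f 63 59 64
f 63 64 61
f 64 59 65
f 64 65 61
f 65 59 66
f 65 66 61
f 66 59 67
f 66 67 61
f 67 59 68
f 67 68 61
f 68 59 69
f 68 69 61
f 69 59 70
f 69 70 61
f 70 59 71
f 70 71 61
f 71 59 60
f 71 60 61

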